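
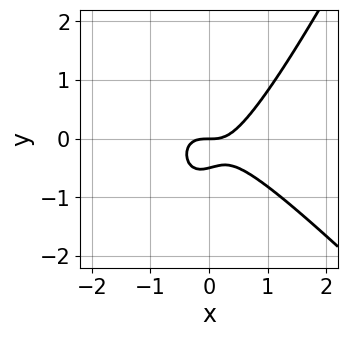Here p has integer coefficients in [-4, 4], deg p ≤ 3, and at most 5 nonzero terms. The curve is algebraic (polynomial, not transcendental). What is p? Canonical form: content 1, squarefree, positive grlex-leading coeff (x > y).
1. The degree is 3 — the shape is more complex than any degree-2 curve.
2. Checking where it meets the axes: one x-axis crossing is at x = 0; it crosses the y-axis at the gridline y = 0.
3. Fitting integer coefficients to these (and the overall shape) gives p.

2*x^3 + x^2*y - x*y^2 - 2*y^2 - y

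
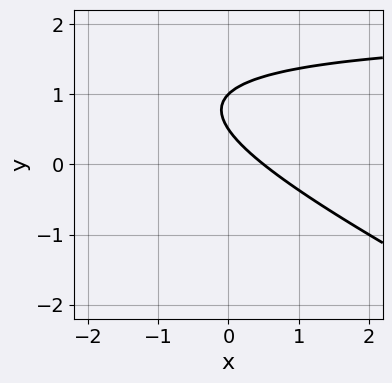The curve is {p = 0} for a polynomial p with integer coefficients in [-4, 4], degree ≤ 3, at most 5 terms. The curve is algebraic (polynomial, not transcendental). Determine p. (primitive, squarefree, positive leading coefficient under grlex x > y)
x*y + 2*y^2 - 2*x - 3*y + 1

The degree is 2 — no degree-1 curve has this shape.
From the visible intercepts: it crosses the y-axis at the gridline y = 1.
The integer polynomial consistent with all of this is the stated p.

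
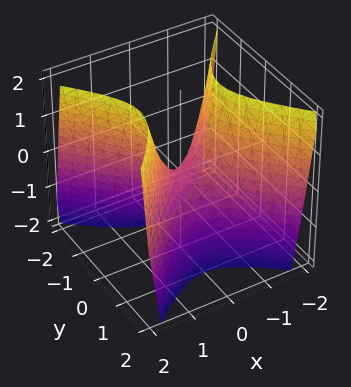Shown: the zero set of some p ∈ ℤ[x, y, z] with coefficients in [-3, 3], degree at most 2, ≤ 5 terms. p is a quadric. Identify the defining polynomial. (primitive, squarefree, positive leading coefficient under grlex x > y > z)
2*x^2 - 2*y^2 - z

First, degree: a saddle surface; a quadric, so deg p = 2.
Next, symmetries: mirror symmetry y ↦ −y ⇒ only even powers of y; it's symmetric under x → −x, forcing even powers of x.
Next, reading off the gridlines: one z-axis crossing is at z = 0; one y-axis crossing is at y = 0; one x-axis crossing is at x = 0.
Finally, solving for integer coefficients yields p as stated.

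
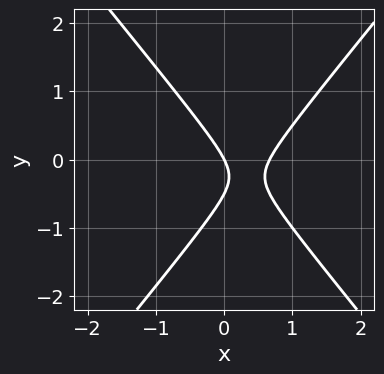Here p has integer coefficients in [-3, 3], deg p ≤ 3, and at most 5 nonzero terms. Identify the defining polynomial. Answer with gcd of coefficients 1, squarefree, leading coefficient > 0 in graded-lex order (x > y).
(a) The degree is 2 — a generic line meets the curve in up to 2 points.
(b) Observable constraints: one x-axis crossing is at x = 0; it crosses the y-axis at the gridline y = 0.
(c) Assembling these constraints gives the stated polynomial.

3*x^2 - 2*y^2 - 2*x - y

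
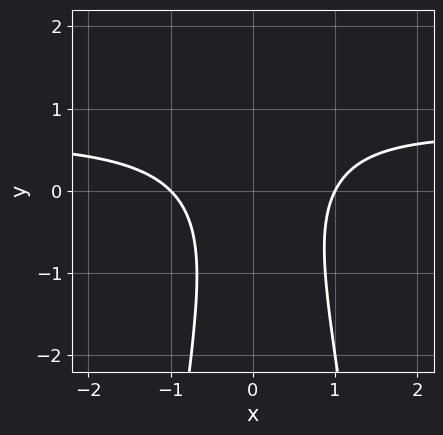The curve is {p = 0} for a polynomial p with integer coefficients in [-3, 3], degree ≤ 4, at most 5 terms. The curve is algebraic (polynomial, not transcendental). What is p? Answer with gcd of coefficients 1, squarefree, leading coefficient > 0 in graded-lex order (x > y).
deg p = 3.
Against the integer gridlines: it misses every integer gridline on the y-axis; the x-axis gridline crossings are at x ∈ {-1, 1}.
Solving for integer coefficients yields p as stated.

3*x^2*y - 2*x^2 - x*y + y^2 + 2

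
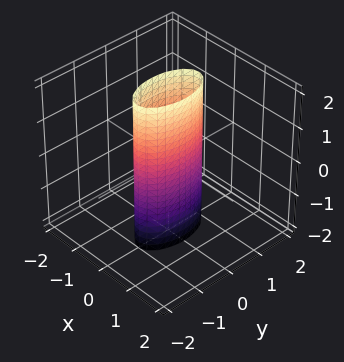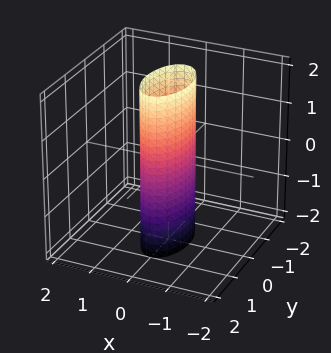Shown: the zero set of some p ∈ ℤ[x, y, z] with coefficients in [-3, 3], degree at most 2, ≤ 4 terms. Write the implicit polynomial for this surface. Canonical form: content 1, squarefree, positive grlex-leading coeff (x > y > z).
First, deg p = 2. A cylinder; a quadric.
Next, symmetries: it's symmetric under x → −x, forcing even powers of x; the z ↦ −z reflection is a symmetry, so z appears only in even powers; mirror symmetry y ↦ −y ⇒ only even powers of y.
Next, reading off the gridlines: no z-intercept at any integer in the box; among the integer gridlines, it crosses the y-axis at y ∈ {-1, 1}.
Finally, assembling these constraints gives the stated polynomial.

3*x^2 + y^2 - 1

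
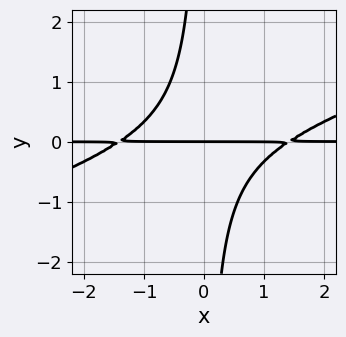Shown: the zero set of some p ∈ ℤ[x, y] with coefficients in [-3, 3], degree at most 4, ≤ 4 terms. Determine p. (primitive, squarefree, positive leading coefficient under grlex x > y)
First, the degree is 3 — the shape is more complex than any degree-2 curve.
Next, from the visible intercepts: it crosses the y-axis at the gridline y = 0; every point of the x-axis in the box is on the curve.
Finally, matching integer coefficients to the picture gives p.

x^2*y - 3*x*y^2 - 2*y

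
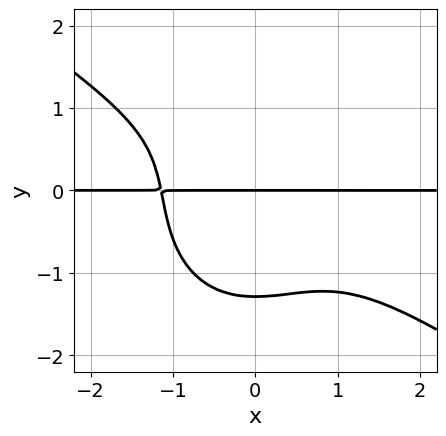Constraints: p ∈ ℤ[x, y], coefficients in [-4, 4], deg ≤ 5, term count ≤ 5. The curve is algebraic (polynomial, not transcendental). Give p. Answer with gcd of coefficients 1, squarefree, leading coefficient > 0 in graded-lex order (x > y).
2*x^3*y + 2*x^2*y^2 + 2*y^4 - y^2 + 3*y

(a) Degree: no degree-3 curve has this shape, so deg p = 4.
(b) Checking where it meets the axes: it crosses the y-axis at the gridline y = 0; every point of the x-axis in the box is on the curve.
(c) Putting this together gives p.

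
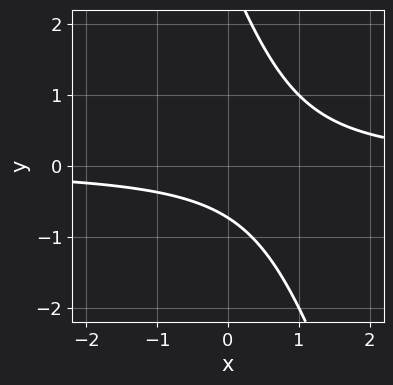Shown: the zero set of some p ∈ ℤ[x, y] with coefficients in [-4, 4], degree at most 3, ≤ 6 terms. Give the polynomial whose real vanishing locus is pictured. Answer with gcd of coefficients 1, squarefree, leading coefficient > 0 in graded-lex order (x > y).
3*x*y + y^2 - 2*y - 2

(a) The degree is 2 — the shape is more complex than any degree-1 curve.
(b) Against the integer gridlines: it misses every integer gridline on the x-axis.
(c) The integer polynomial consistent with all of this is the stated p.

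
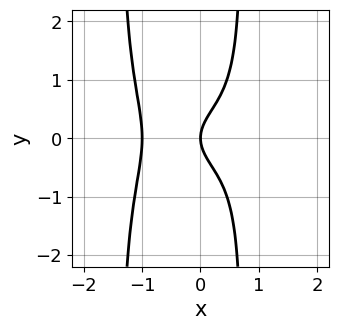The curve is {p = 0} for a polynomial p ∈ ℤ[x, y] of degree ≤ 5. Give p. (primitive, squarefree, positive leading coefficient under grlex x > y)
3*x^4 + 3*x^2*y^2 + 2*x*y^2 - 3*y^2 + 3*x

The degree is 4 — the shape is more complex than any degree-3 curve.
Symmetries: it's symmetric under y → −y, forcing even powers of y.
Against the integer gridlines: it crosses the y-axis at the gridline y = 0; the x-axis gridline crossings are at x ∈ {-1, 0}.
These observations pin down the coefficients.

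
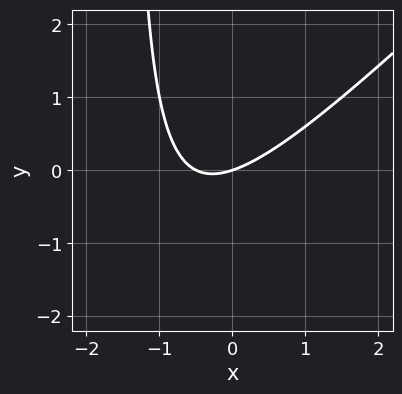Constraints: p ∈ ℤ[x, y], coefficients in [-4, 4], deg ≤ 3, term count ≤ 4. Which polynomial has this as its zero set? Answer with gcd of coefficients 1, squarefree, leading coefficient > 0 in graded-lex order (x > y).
2*x^2 - 2*x*y + x - 3*y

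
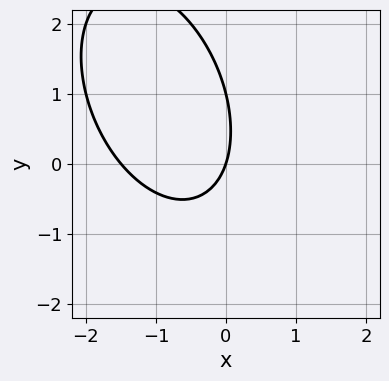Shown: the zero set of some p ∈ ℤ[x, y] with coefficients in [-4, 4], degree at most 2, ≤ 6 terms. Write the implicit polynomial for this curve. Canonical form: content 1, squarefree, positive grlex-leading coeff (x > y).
2*x^2 + x*y + y^2 + 3*x - y

1. deg p = 2. No degree-1 curve has this shape.
2. Reading off the gridlines: it meets the x-axis at x = 0 (among the integer gridlines); among the integer gridlines, it crosses the y-axis at y ∈ {0, 1}.
3. Assembling these constraints gives the stated polynomial.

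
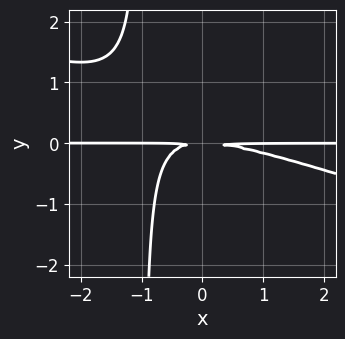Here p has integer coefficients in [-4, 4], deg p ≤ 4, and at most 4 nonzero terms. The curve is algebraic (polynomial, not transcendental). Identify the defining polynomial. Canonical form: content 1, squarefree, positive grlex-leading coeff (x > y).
x^2*y + 3*x*y^2 + 3*y^2

The degree is 3 — a generic line meets the curve in up to 3 points.
Checking where it meets the axes: the visible x-axis segment lies entirely on the curve.
Assembling these constraints gives the stated polynomial.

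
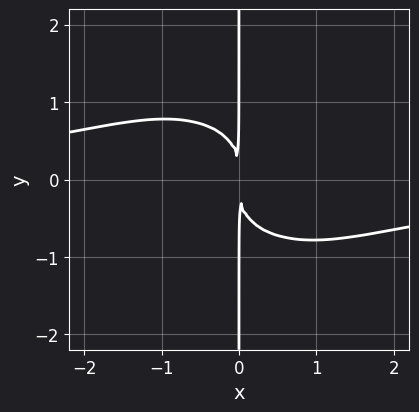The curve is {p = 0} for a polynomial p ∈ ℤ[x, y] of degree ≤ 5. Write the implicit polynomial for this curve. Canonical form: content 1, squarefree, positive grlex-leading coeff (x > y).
The degree is 4 — no degree-3 curve has this shape.
Against the integer gridlines: every point of the y-axis in the box is on the curve.
Fitting integer coefficients to these (and the overall shape) gives p.

2*x^3*y + 3*x*y^3 + 3*x^2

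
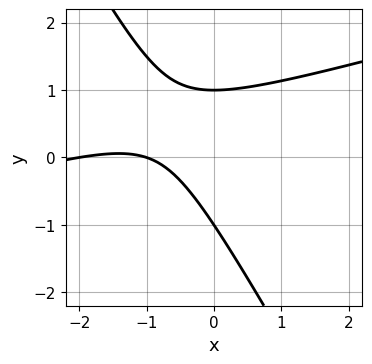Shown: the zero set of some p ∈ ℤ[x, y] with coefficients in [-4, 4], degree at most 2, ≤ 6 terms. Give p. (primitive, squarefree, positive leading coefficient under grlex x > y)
First, deg p = 2. A generic line meets the curve in up to 2 points.
Then, from the axis intercepts and sections: the x-axis gridline crossings are at x ∈ {-2, -1}; among the integer gridlines, it crosses the y-axis at y ∈ {-1, 1}.
Finally, together with the visible shape, these determine p as stated.

x^2 - 3*x*y - 2*y^2 + 3*x + 2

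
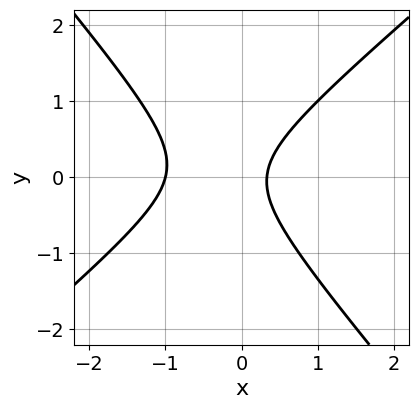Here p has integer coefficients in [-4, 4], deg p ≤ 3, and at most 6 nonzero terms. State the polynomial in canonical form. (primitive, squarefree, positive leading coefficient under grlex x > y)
(a) deg p = 2.
(b) Observable constraints: no y-intercept at any integer in the box; it crosses the x-axis at the gridline x = -1.
(c) Together with the visible shape, these determine p as stated.

3*x^2 - x*y - 3*y^2 + 2*x - 1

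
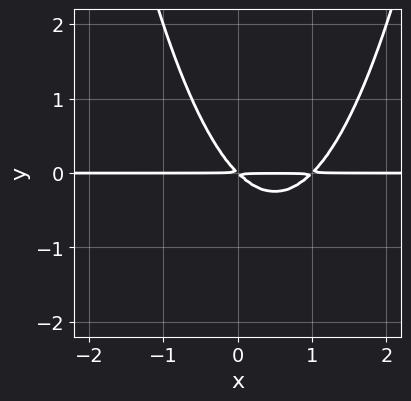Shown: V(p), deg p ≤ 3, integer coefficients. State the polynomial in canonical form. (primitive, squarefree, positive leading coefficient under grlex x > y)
x^2*y - x*y - y^2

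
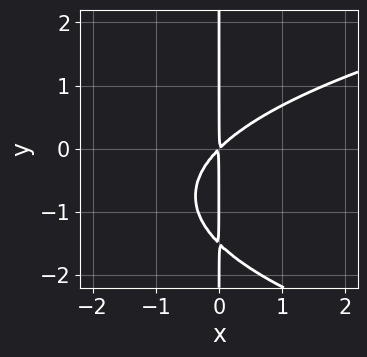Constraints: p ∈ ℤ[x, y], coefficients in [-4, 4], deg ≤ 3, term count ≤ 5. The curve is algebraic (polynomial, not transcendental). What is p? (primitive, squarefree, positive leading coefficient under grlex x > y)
First, degree: the shape is more complex than any degree-2 curve, so deg p = 3.
Then, against the integer gridlines: every point of the y-axis in the box is on the curve.
Finally, the integer polynomial consistent with all of this is the stated p.

2*x*y^2 - 3*x^2 + 3*x*y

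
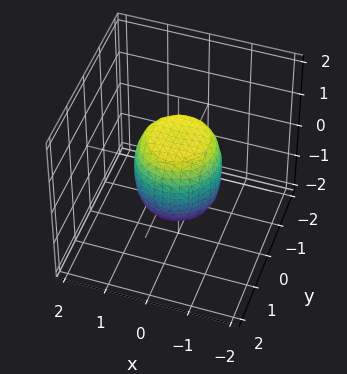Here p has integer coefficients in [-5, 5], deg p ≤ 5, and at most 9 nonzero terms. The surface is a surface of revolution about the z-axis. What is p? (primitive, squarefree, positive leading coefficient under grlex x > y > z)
2*x^4 + 4*x^2*y^2 + 2*y^4 - x^2 - y^2 + z^2 - 1

(a) Degree: the shape is more complex than any degree-3 surface, so deg p = 4.
(b) Symmetry: the surface is invariant under rotation about z: p = q(x² + y², z).
(c) Checking where it meets the axes: among the integer gridlines, it crosses the y-axis at y ∈ {-1, 1}; a circular section at z = -1 has radius between 0 and 1; the z-axis gridline crossings are at z ∈ {-1, 1}.
(d) Assembling these constraints gives the stated polynomial. Check: (-1, 0, 0) on the x-axis lies on the surface, and p(-1, 0, 0) = 0. ✓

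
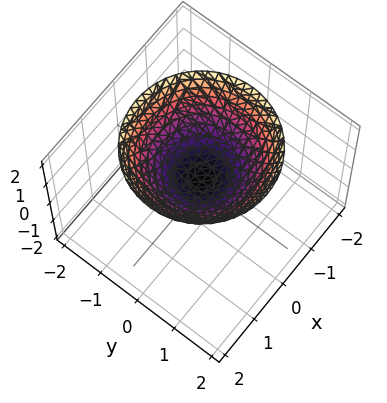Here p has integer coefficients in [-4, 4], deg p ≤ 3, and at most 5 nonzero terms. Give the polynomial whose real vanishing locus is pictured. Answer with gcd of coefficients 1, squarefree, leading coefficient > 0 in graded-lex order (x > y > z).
2*x^2 + 2*y^2 - 3*z + 1

(a) deg p = 2. The shape is more complex than any degree-1 surface.
(b) By symmetry, every cross-section ⟂ z is a circle, so x, y appear only via x² + y².
(c) Checking where it meets the axes: it misses every integer gridline on the x-axis; a circular section at z = 2 has radius between 1 and 2; no y-intercept at any integer in the box.
(d) The integer polynomial consistent with all of this is the stated p.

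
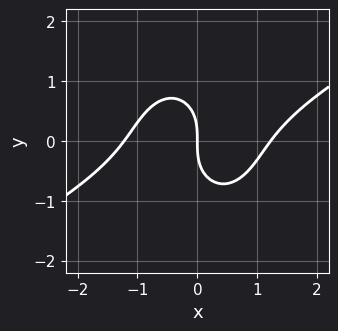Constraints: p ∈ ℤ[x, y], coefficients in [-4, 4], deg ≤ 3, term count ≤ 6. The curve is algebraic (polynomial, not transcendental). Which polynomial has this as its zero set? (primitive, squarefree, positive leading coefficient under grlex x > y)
2*x^3 - 3*x^2*y - 2*y^3 - 3*x

1. The degree is 3 — no degree-2 curve has this shape.
2. Checking where it meets the axes: it meets the y-axis at y = 0 (among the integer gridlines); it crosses the x-axis at the gridline x = 0.
3. Matching integer coefficients to the picture gives p.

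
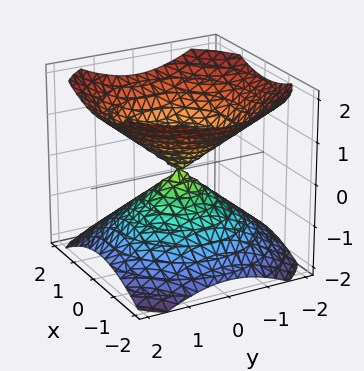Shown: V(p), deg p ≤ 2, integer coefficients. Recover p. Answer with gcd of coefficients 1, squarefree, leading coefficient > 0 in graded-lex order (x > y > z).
First, I count 2 distinct pieces.
Next, the degree is 2 — a double cone through the origin; a quadric.
Then, symmetries: every cross-section ⟂ z is a circle, so x, y appear only via x² + y²; the z ↦ −z reflection is a symmetry, so z appears only in even powers.
Next, from the visible intercepts: it crosses the y-axis at the gridline y = 0; it crosses the x-axis at the gridline x = 0; one z-axis crossing is at z = 0; a circular section at z = -1 has radius between 1 and 2.
Finally, matching integer coefficients to the picture gives p.

2*x^2 + 2*y^2 - 3*z^2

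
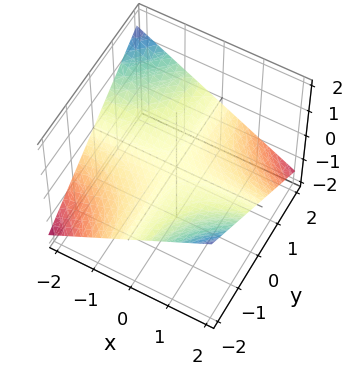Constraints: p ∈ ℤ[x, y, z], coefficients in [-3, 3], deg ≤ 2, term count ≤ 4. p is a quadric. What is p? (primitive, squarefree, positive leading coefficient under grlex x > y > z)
x*y + 3*z

1. Degree: a saddle surface; a quadric, so deg p = 2.
2. Reading off the gridlines: every point of the x-axis in the box is on the surface; it crosses the z-axis at the gridline z = 0; every point of the y-axis in the box is on the surface.
3. These observations pin down the coefficients.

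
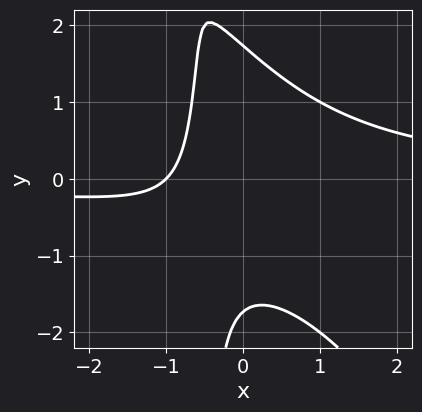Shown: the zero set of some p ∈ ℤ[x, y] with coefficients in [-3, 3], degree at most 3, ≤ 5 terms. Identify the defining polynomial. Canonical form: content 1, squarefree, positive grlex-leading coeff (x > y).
3*x^2*y + 2*x*y^2 + y^2 - 3*x - 3

1. The degree is 3 — no degree-2 curve has this shape.
2. Reading off the gridlines: it crosses the x-axis at the gridline x = -1.
3. These observations pin down the coefficients.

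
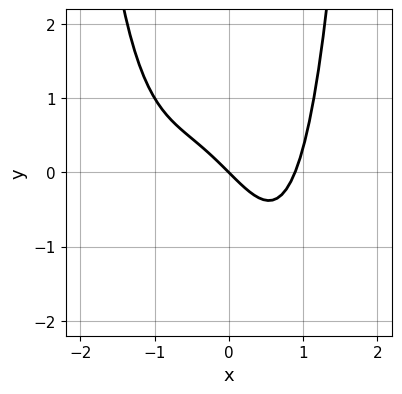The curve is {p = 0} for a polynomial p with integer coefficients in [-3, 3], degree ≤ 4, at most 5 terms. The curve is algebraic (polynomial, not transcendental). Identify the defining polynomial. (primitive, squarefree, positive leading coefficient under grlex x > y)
(a) The degree is 4 — the shape is more complex than any degree-3 curve.
(b) Checking where it meets the axes: it meets the x-axis at x = 0 (among the integer gridlines); it meets the y-axis at y = 0 (among the integer gridlines).
(c) Matching integer coefficients to the picture gives p.

2*x^4 + 2*x^3 - 3*x - 3*y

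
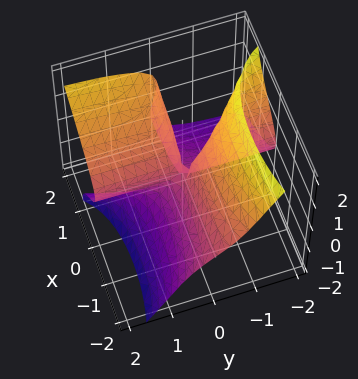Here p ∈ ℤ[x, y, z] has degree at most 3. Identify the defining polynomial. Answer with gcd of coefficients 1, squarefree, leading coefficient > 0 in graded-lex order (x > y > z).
x^2*y - 3*y*z^2 - 2*z^3 + 3*x*y + x*z

(a) The degree is 3 — no degree-2 surface has this shape.
(b) Checking where it meets the axes: the visible y-axis segment lies entirely on the surface; the visible x-axis segment lies entirely on the surface; it meets the z-axis at z = 0 (among the integer gridlines).
(c) Putting this together gives p.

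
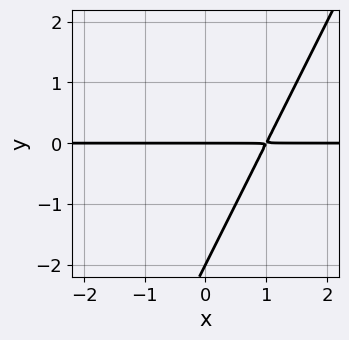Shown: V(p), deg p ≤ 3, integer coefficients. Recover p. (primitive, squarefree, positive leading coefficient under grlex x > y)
2*x*y - y^2 - 2*y

First, deg p = 2. A generic line meets the curve in up to 2 points.
Then, against the integer gridlines: every point of the x-axis in the box is on the curve; among the integer gridlines, it crosses the y-axis at y ∈ {-2, 0}.
Finally, matching integer coefficients to the picture gives p.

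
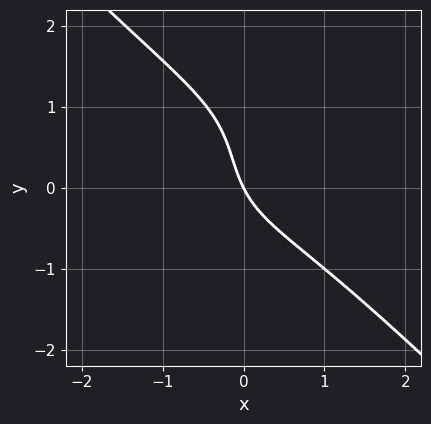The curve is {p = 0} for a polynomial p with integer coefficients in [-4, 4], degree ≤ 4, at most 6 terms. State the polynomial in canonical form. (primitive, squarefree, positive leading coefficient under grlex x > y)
x^3 + y^3 - y^2 + 2*x + y

Degree: no degree-2 curve has this shape, so deg p = 3.
From the visible intercepts: it meets the y-axis at y = 0 (among the integer gridlines); it crosses the x-axis at the gridline x = 0.
Solving for integer coefficients yields p as stated.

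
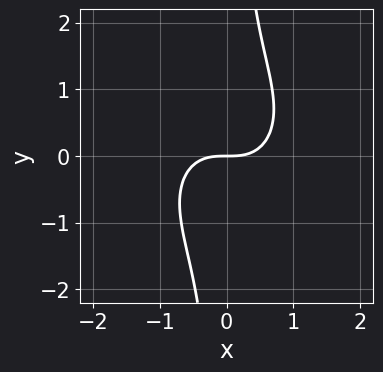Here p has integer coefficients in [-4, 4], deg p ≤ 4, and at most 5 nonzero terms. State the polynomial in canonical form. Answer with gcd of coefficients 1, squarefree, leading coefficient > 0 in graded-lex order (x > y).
(a) The degree is 3 — a generic line meets the curve in up to 3 points.
(b) Against the integer gridlines: it crosses the x-axis at the gridline x = 0; it meets the y-axis at y = 0 (among the integer gridlines).
(c) Fitting integer coefficients to these (and the overall shape) gives p.

x^3 + x*y^2 - y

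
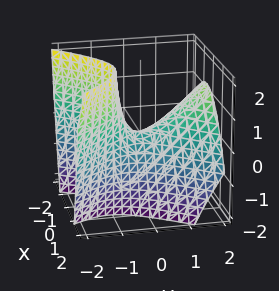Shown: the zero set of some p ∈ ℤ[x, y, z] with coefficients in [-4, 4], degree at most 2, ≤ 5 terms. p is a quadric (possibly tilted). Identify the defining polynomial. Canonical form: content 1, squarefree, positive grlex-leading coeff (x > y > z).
The degree is 2 — no degree-1 surface has this shape.
Against the integer gridlines: it crosses the z-axis at the gridline z = 0; one y-axis crossing is at y = 0.
Solving for integer coefficients yields p as stated.

3*x^2 - 2*y^2 + 2*y*z + 2*z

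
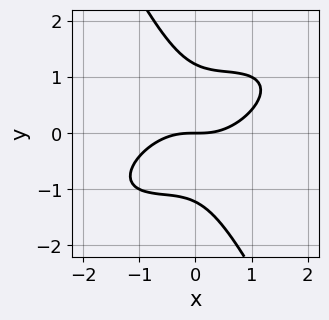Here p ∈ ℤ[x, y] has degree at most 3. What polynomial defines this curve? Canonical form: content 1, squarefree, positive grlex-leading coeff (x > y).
First, degree: no degree-2 curve has this shape, so deg p = 3.
Next, checking where it meets the axes: it meets the x-axis at x = 0 (among the integer gridlines); it crosses the y-axis at the gridline y = 0.
Finally, putting this together gives p.

2*x^3 - 3*x^2*y + 2*x*y^2 + 2*y^3 - 3*y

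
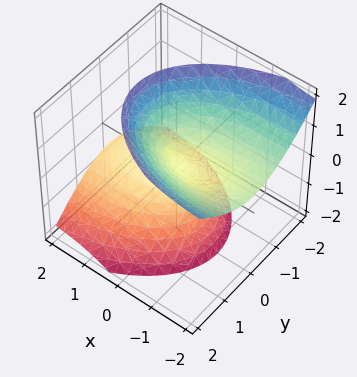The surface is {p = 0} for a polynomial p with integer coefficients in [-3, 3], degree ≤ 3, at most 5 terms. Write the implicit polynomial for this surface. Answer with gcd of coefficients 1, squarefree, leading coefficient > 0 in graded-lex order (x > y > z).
x^2 + 3*x*z + 3*y^2 - 2*z^2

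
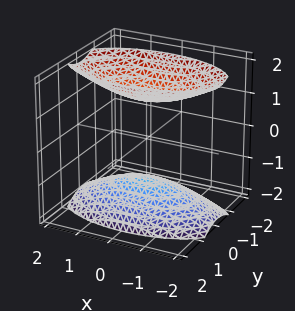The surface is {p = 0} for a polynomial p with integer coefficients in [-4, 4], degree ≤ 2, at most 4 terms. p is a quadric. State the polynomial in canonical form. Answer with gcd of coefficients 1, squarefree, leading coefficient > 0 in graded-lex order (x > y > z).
First, I count 2 distinct pieces. Treating them together as one polynomial.
Then, the degree is 2 — two separate bowl-shaped sheets opening away from each other; a quadric.
Next, symmetries: mirror symmetry y ↦ −y ⇒ only even powers of y; the x ↦ −x reflection is a symmetry, so x appears only in even powers; mirror symmetry z ↦ −z ⇒ only even powers of z.
Next, from the axis intercepts and sections: no y-intercept at any integer in the box; the surface avoids every integer x-axis point in the box.
Finally, the integer polynomial consistent with all of this is the stated p.

x^2 + 3*y^2 - 2*z^2 + 3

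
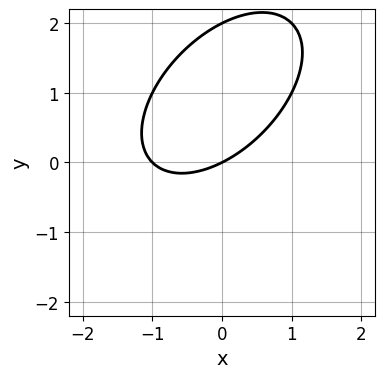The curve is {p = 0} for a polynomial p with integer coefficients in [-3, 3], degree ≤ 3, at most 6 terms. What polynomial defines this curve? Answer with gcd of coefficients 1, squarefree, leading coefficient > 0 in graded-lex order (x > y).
x^2 - x*y + y^2 + x - 2*y

(a) Degree: a generic line meets the curve in up to 2 points, so deg p = 2.
(b) Reading off the gridlines: the x-axis gridline crossings are at x ∈ {-1, 0}; the y-axis gridline crossings are at y ∈ {0, 2}.
(c) Putting this together gives p.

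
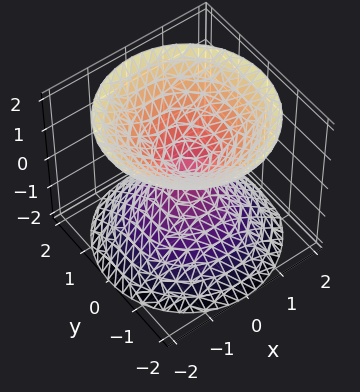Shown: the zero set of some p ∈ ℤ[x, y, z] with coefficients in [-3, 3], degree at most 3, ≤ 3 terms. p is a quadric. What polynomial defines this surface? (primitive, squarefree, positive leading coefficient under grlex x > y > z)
x^2 + y^2 - z^2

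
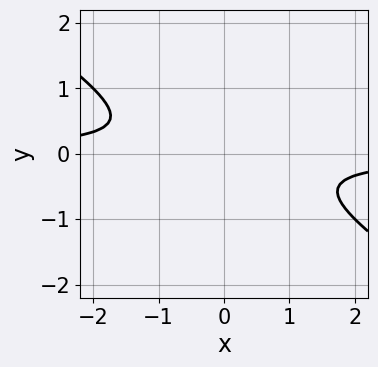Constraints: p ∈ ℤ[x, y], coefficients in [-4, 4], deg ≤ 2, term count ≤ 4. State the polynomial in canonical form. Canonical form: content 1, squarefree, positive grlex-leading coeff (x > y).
2*x*y + 3*y^2 + 1

1. deg p = 2. A generic line meets the curve in up to 2 points.
2. From the visible intercepts: no x-intercept at any integer in the box; it misses every integer gridline on the y-axis.
3. Assembling these constraints gives the stated polynomial.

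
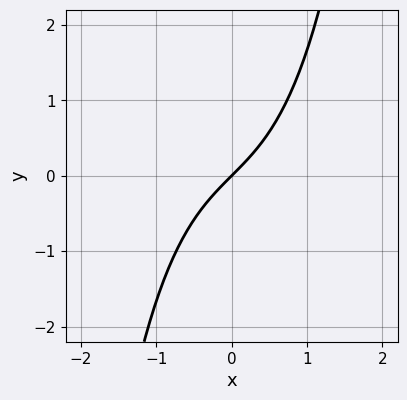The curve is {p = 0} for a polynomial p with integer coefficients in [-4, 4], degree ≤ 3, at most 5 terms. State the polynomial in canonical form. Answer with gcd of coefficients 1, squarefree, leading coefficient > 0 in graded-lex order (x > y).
2*x^3 + 3*x - 3*y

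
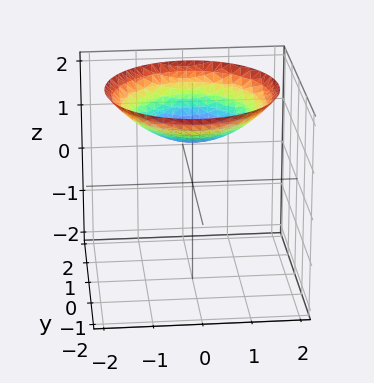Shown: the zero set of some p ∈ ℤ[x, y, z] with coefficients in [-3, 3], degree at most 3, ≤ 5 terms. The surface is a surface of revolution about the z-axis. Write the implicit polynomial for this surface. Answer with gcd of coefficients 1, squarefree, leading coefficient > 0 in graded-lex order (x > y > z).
The degree is 2 — a generic line meets the surface in up to 2 points.
Symmetries: the z-axis is an axis of rotation, so x and y enter only as x² + y².
Reading off the gridlines: no y-intercept at any integer in the box; one z-axis crossing is at z = 1; no x-intercept at any integer in the box; a circular section at z = 2 has radius between 1 and 2.
These observations pin down the coefficients.

x^2 + y^2 - 3*z + 3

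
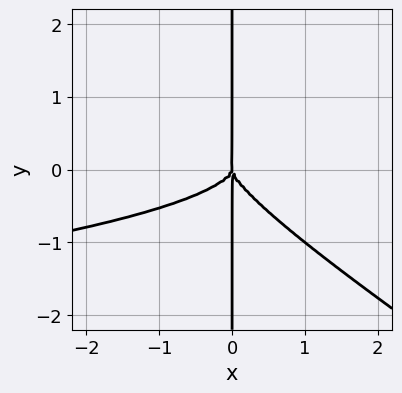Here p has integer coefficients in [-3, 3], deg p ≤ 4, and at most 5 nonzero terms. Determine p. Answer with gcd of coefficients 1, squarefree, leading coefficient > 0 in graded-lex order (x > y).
2*x^2*y^2 + 3*x*y^3 + x^3

The degree is 4 — the shape is more complex than any degree-3 curve.
Against the integer gridlines: the visible y-axis segment lies entirely on the curve; it crosses the x-axis at the gridline x = 0.
Solving for integer coefficients yields p as stated.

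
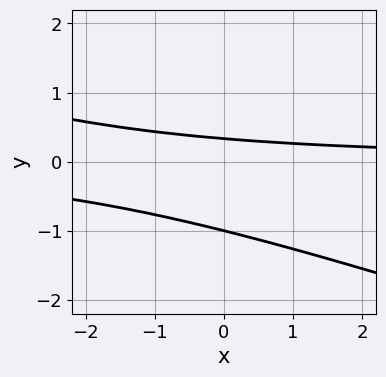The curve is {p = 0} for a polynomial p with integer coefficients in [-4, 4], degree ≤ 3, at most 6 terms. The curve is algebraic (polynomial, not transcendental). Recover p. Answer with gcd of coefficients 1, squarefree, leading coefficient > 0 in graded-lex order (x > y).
x*y + 3*y^2 + 2*y - 1

deg p = 2. A generic line meets the curve in up to 2 points.
From the visible intercepts: the curve avoids every integer x-axis point in the box; it meets the y-axis at y = -1 (among the integer gridlines).
Assembling these constraints gives the stated polynomial.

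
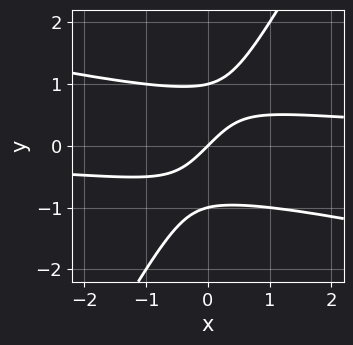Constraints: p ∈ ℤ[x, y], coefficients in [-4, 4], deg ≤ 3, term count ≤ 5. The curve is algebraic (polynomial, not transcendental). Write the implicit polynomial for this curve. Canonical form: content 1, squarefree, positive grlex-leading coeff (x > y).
First, the degree is 3 — the shape is more complex than any degree-2 curve.
Then, reading off the gridlines: it meets the x-axis at x = 0 (among the integer gridlines); among the integer gridlines, it crosses the y-axis at y ∈ {-1, 0, 1}.
Finally, these observations pin down the coefficients.

x^2*y + 3*x*y^2 - 2*y^3 - 2*x + 2*y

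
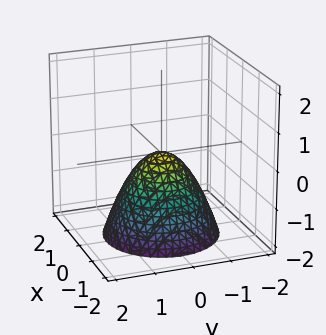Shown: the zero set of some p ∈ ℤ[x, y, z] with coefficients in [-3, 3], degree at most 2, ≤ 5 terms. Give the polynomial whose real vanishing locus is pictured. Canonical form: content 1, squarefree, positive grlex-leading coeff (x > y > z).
1. deg p = 2. A paraboloid; a quadric.
2. Symmetries: every cross-section ⟂ z is a circle, so x, y appear only via x² + y².
3. From the axis intercepts and sections: one z-axis crossing is at z = 0; it crosses the x-axis at the gridline x = 0.
4. Together with the visible shape, these determine p as stated.

x^2 + y^2 + z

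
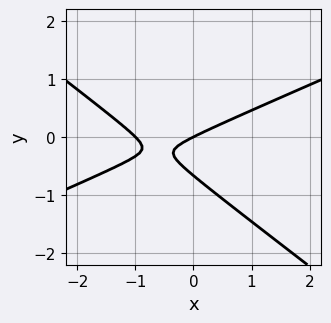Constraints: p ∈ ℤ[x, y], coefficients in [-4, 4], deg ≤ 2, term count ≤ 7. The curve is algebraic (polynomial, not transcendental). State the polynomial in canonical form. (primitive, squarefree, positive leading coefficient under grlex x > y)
x^2 - x*y - 3*y^2 + x - 2*y

1. deg p = 2. A generic line meets the curve in up to 2 points.
2. From the axis intercepts and sections: the x-axis gridline crossings are at x ∈ {-1, 0}; one y-axis crossing is at y = 0.
3. Solving for integer coefficients yields p as stated.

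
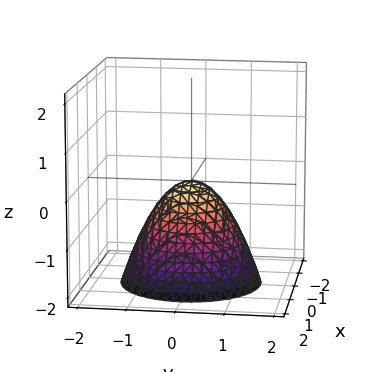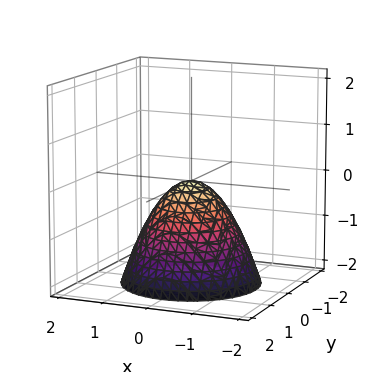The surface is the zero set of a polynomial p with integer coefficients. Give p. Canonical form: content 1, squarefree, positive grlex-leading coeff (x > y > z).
x^2 + y^2 + z

1. The degree is 2 — a single bowl opening along one axis; a quadric.
2. Symmetry: the surface is invariant under rotation about z: p = q(x² + y², z).
3. Observable constraints: one z-axis crossing is at z = 0; it crosses the x-axis at the gridline x = 0; it meets the y-axis at y = 0 (among the integer gridlines).
4. Solving for integer coefficients yields p as stated.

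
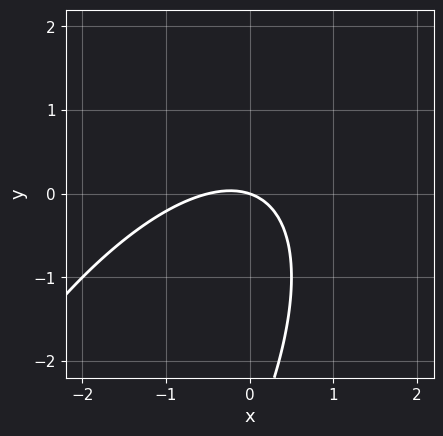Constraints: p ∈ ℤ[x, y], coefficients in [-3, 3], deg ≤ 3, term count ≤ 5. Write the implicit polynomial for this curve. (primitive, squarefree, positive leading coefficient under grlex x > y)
1. deg p = 2. The shape is more complex than any degree-1 curve.
2. Reading off the gridlines: it meets the x-axis at x = 0 (among the integer gridlines); one y-axis crossing is at y = 0.
3. Matching integer coefficients to the picture gives p.

2*x^2 - 2*x*y + y^2 + x + 3*y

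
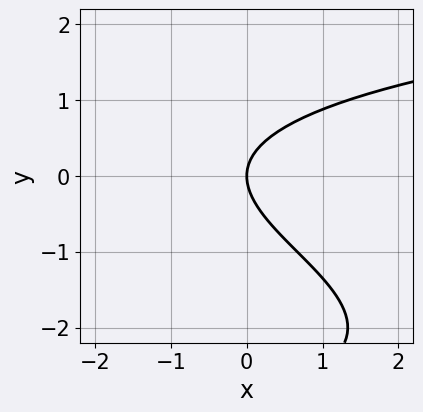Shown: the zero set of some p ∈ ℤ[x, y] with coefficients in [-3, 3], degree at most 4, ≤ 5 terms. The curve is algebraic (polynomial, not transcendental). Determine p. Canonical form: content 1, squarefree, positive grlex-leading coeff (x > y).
(a) Degree: no degree-2 curve has this shape, so deg p = 3.
(b) Reading off the gridlines: it meets the x-axis at x = 0 (among the integer gridlines); it meets the y-axis at y = 0 (among the integer gridlines).
(c) Matching integer coefficients to the picture gives p.

y^3 + 3*y^2 - 3*x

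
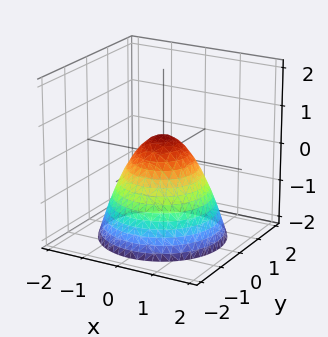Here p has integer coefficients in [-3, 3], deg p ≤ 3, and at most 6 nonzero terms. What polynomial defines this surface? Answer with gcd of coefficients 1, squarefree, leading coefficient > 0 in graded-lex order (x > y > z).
First, deg p = 2. No degree-1 surface has this shape.
Next, symmetry: the surface is invariant under rotation about z: p = q(x² + y², z).
Then, from the visible intercepts: a circular section at z = -2 has radius between 1 and 2.
Finally, fitting integer coefficients to these (and the overall shape) gives p.

2*x^2 + 2*y^2 + 2*z - 1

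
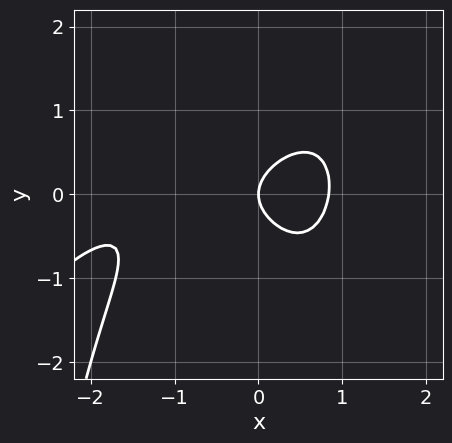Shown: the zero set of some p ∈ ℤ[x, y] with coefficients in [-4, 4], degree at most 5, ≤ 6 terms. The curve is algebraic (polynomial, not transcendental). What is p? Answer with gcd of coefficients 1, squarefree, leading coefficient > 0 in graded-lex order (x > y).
1. deg p = 4. A generic line meets the curve in up to 4 points.
2. From the visible intercepts: one y-axis crossing is at y = 0; one x-axis crossing is at x = 0.
3. Assembling these constraints gives the stated polynomial.

x^4 - x^3*y + 2*x^3 + 3*y^2 - 2*x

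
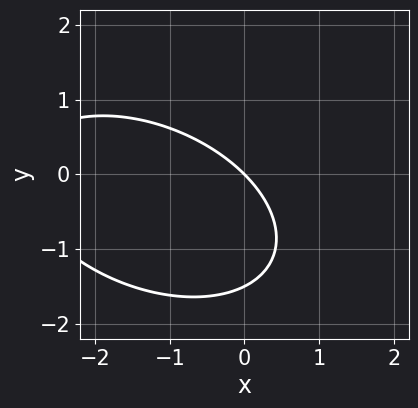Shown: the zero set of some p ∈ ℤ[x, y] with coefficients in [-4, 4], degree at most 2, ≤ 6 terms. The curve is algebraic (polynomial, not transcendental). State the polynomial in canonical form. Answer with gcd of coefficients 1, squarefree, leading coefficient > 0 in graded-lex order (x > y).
x^2 + x*y + 2*y^2 + 3*x + 3*y

First, deg p = 2.
Then, observable constraints: one x-axis crossing is at x = 0; one y-axis crossing is at y = 0.
Finally, fitting integer coefficients to these (and the overall shape) gives p.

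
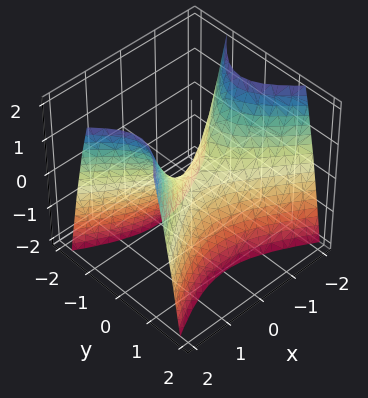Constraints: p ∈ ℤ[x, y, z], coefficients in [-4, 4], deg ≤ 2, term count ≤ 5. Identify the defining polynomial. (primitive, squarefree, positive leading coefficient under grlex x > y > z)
x^2 - 2*y^2 - z

Degree: a saddle surface; a quadric, so deg p = 2.
Symmetries: mirror symmetry y ↦ −y ⇒ only even powers of y; mirror symmetry x ↦ −x ⇒ only even powers of x.
Observable constraints: it crosses the y-axis at the gridline y = 0; one z-axis crossing is at z = 0.
Matching integer coefficients to the picture gives p.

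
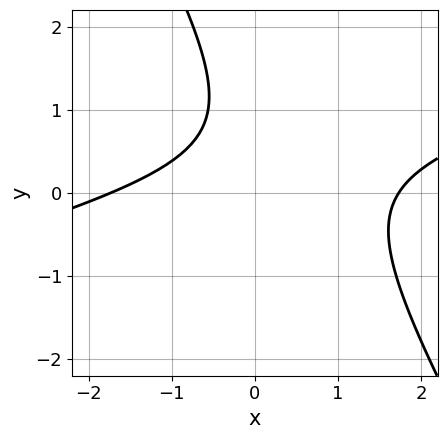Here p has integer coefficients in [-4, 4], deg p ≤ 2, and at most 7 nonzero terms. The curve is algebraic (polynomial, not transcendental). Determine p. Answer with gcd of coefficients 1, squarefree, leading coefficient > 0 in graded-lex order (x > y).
The degree is 2 — no degree-1 curve has this shape.
From the visible intercepts: the curve avoids every integer y-axis point in the box.
Together with the visible shape, these determine p as stated.

x^2 - 3*x*y - 2*y^2 + 3*y - 3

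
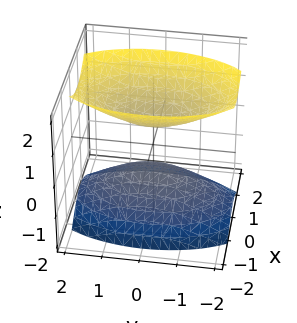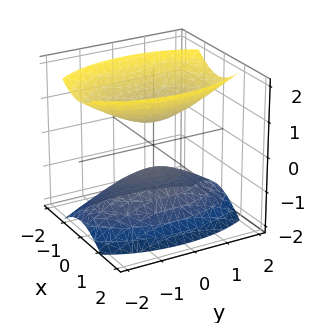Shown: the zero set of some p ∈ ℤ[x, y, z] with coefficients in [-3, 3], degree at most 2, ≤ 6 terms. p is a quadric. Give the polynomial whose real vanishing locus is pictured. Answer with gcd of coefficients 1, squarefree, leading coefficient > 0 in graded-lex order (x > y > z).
First, I count 2 distinct pieces. Treating them together as one polynomial.
Next, degree: two separate bowl-shaped sheets opening away from each other; a quadric, so deg p = 2.
Then, symmetries: the z ↦ −z reflection is a symmetry, so z appears only in even powers; it's symmetric under y → −y, forcing even powers of y; mirror symmetry x ↦ −x ⇒ only even powers of x.
Then, from the visible intercepts: the surface avoids every integer y-axis point in the box; the surface avoids every integer x-axis point in the box.
Finally, solving for integer coefficients yields p as stated.

3*x^2 + y^2 - 2*z^2 + 1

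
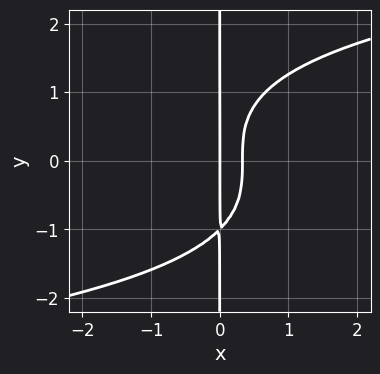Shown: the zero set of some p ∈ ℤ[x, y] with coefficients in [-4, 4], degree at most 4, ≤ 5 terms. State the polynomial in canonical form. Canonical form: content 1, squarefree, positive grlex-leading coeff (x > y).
deg p = 4.
Against the integer gridlines: it crosses the x-axis at the gridline x = 0; the visible y-axis segment lies entirely on the curve.
These observations pin down the coefficients.

x*y^3 - 3*x^2 + x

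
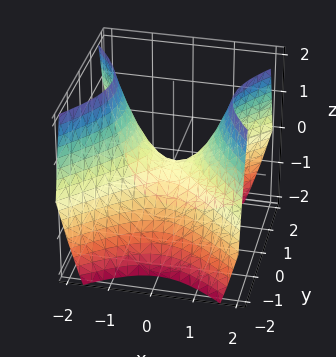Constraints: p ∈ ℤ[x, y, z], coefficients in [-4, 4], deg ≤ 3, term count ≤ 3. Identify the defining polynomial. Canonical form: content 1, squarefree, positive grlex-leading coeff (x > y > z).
First, degree: a saddle surface; a quadric, so deg p = 2.
Then, symmetries: it's symmetric under x → −x, forcing even powers of x; mirror symmetry y ↦ −y ⇒ only even powers of y.
Next, from the axis intercepts and sections: one y-axis crossing is at y = 0; one z-axis crossing is at z = 0.
Finally, together with the visible shape, these determine p as stated.

x^2 - y^2 - z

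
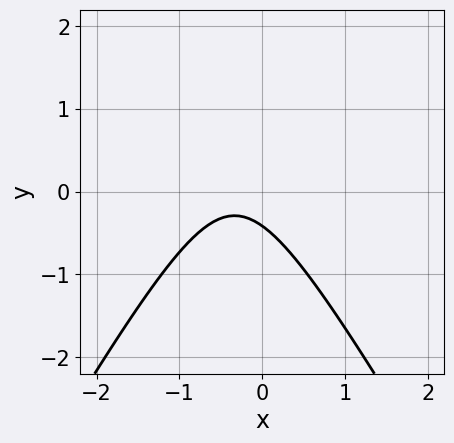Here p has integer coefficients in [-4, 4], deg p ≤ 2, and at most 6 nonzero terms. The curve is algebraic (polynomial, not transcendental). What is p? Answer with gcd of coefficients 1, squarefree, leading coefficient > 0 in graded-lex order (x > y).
3*x^2 - y^2 + 2*x + 2*y + 1

First, deg p = 2. No degree-1 curve has this shape.
Then, observable constraints: the curve avoids every integer x-axis point in the box.
Finally, fitting integer coefficients to these (and the overall shape) gives p.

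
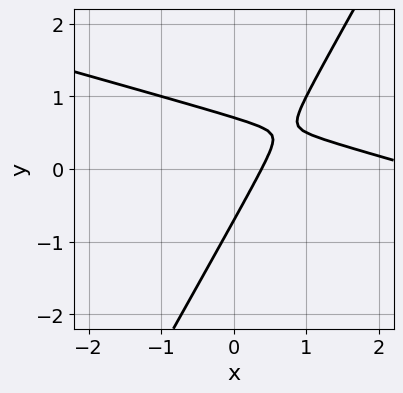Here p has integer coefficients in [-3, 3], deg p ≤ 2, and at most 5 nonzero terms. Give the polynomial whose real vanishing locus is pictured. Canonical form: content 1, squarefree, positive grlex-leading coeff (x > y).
x^2 + 3*x*y - 2*y^2 - 3*x + 1

deg p = 2. A generic line meets the curve in up to 2 points.
The integer polynomial consistent with all of this is the stated p.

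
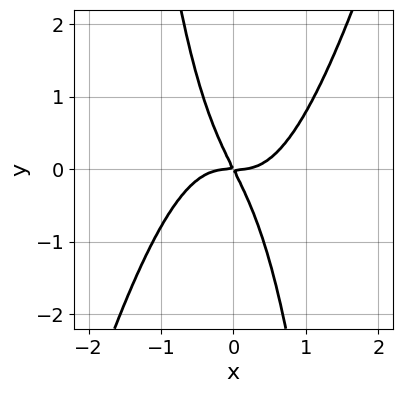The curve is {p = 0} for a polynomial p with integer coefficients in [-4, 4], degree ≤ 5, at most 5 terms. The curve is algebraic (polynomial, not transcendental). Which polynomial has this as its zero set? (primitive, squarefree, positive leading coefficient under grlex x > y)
3*x^4 - x^3*y - 2*x*y - y^2

1. deg p = 4. The shape is more complex than any degree-3 curve.
2. Against the integer gridlines: it meets the x-axis at x = 0 (among the integer gridlines); it crosses the y-axis at the gridline y = 0.
3. These observations pin down the coefficients.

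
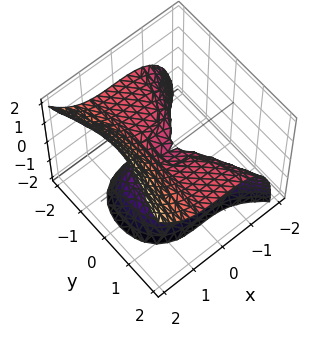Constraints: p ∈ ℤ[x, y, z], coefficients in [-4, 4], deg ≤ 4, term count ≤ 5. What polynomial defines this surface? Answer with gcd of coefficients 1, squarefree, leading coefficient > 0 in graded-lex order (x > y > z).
Degree: the shape is more complex than any degree-2 surface, so deg p = 3.
Checking where it meets the axes: it meets the x-axis at x = 0 (among the integer gridlines); it crosses the z-axis at the gridline z = 0.
These observations pin down the coefficients.

2*x^3 - 2*y^2*z + y^2 - 2*z^2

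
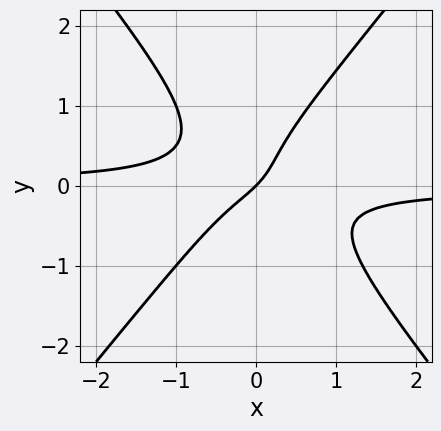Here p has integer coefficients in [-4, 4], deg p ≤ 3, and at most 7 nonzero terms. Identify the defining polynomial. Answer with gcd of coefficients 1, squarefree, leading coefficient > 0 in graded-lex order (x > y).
(a) The degree is 3 — the shape is more complex than any degree-2 curve.
(b) Observable constraints: one x-axis crossing is at x = 0; it meets the y-axis at y = 0 (among the integer gridlines).
(c) Together with the visible shape, these determine p as stated.

3*x^2*y - 2*y^3 + y^2 + x - y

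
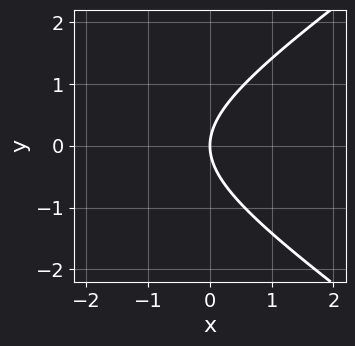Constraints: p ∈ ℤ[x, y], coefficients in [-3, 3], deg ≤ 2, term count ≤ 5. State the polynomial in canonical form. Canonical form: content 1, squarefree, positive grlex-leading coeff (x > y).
First, deg p = 2. The shape is more complex than any degree-1 curve.
Next, symmetries: the y ↦ −y reflection is a symmetry, so y appears only in even powers.
Next, observable constraints: one x-axis crossing is at x = 0; it meets the y-axis at y = 0 (among the integer gridlines).
Finally, matching integer coefficients to the picture gives p.

x^2 - 2*y^2 + 3*x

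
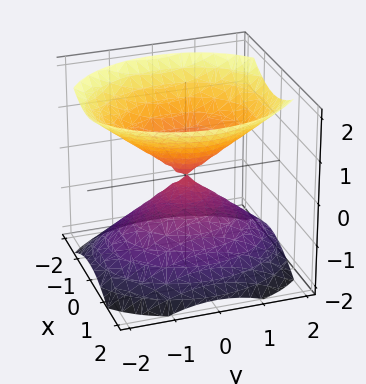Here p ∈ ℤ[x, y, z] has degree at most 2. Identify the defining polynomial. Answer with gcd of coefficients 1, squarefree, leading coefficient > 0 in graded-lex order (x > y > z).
(a) The picture has 2 separate pieces. They look like related sheets of one shape, so recover p as a whole.
(b) The degree is 2 — a double cone through the origin; a quadric.
(c) Symmetries: the z ↦ −z reflection is a symmetry, so z appears only in even powers; it's symmetric under x → −x, forcing even powers of x; mirror symmetry y ↦ −y ⇒ only even powers of y.
(d) From the visible intercepts: one y-axis crossing is at y = 0; it meets the x-axis at x = 0 (among the integer gridlines).
(e) Matching integer coefficients to the picture gives p.

3*x^2 + 2*y^2 - 3*z^2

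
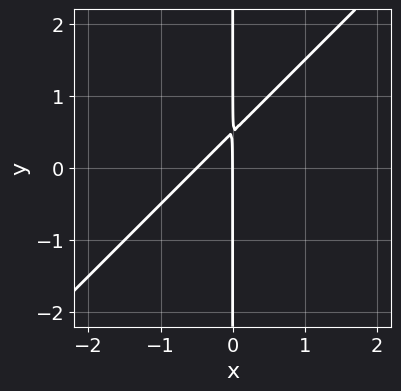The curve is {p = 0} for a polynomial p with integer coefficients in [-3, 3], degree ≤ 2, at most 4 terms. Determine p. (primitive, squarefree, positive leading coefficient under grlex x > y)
First, deg p = 2. A generic line meets the curve in up to 2 points.
Then, observable constraints: one x-axis crossing is at x = 0; the visible y-axis segment lies entirely on the curve.
Finally, assembling these constraints gives the stated polynomial.

2*x^2 - 2*x*y + x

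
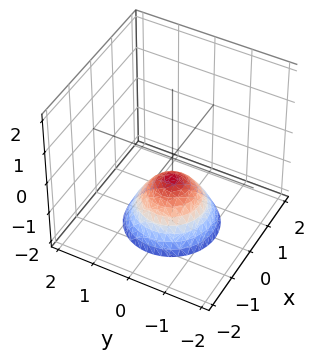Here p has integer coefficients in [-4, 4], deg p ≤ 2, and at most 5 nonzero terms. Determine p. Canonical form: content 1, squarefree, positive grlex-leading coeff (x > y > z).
deg p = 2. No degree-1 surface has this shape.
Symmetries: every cross-section ⟂ z is a circle, so x, y appear only via x² + y².
From the axis intercepts and sections: no x-intercept at any integer in the box; a circular section at z = -2 has radius between 1 and 2; it misses every integer gridline on the y-axis.
Fitting integer coefficients to these (and the overall shape) gives p.

3*x^2 + 3*y^2 + 3*z + 2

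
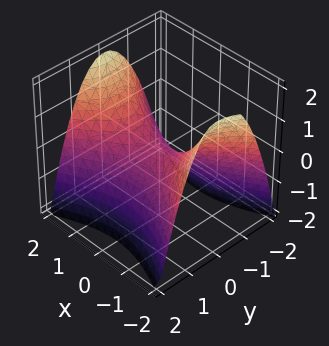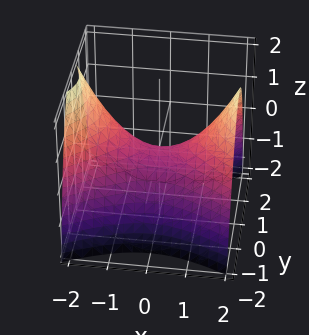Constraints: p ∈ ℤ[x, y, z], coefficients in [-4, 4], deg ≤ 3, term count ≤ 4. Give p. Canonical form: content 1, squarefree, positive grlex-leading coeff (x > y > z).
x^2 - 2*y^2 - 2*z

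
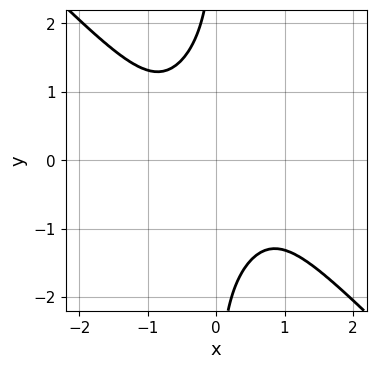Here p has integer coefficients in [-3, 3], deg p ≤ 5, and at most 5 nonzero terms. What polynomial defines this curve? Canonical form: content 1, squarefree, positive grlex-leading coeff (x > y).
The degree is 4 — the shape is more complex than any degree-3 curve.
Reading off the gridlines: no x-intercept at any integer in the box; it misses every integer gridline on the y-axis.
Assembling these constraints gives the stated polynomial.

2*x^4 - x^2*y^2 + x*y^3 + 2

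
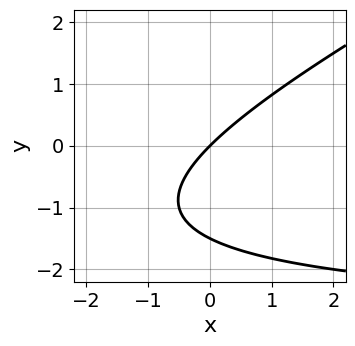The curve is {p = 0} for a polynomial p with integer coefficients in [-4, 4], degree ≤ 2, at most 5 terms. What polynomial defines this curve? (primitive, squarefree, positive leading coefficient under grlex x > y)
1. deg p = 2. A generic line meets the curve in up to 2 points.
2. Checking where it meets the axes: one x-axis crossing is at x = 0; it crosses the y-axis at the gridline y = 0.
3. Assembling these constraints gives the stated polynomial.

x*y - 2*y^2 + 3*x - 3*y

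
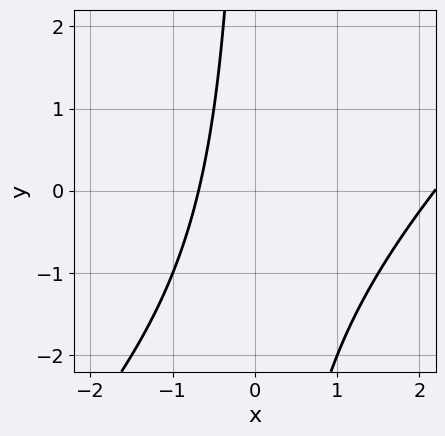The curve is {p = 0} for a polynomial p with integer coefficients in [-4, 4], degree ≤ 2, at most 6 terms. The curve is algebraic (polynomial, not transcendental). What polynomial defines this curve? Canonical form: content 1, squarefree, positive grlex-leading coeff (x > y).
2*x^2 - 2*x*y - 3*x - 3

deg p = 2. The shape is more complex than any degree-1 curve.
Reading off the gridlines: no y-intercept at any integer in the box.
These observations pin down the coefficients.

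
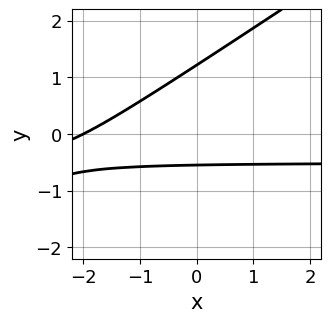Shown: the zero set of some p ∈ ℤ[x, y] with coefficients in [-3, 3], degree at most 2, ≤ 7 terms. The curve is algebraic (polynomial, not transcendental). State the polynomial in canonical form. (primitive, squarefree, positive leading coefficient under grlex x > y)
The degree is 2 — a generic line meets the curve in up to 2 points.
Observable constraints: one x-axis crossing is at x = -2.
Fitting integer coefficients to these (and the overall shape) gives p.

2*x*y - 3*y^2 + x + 2*y + 2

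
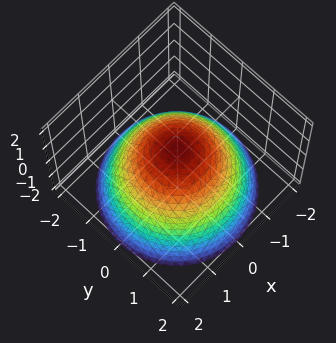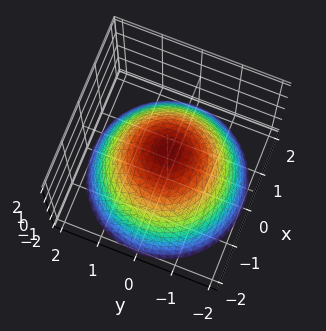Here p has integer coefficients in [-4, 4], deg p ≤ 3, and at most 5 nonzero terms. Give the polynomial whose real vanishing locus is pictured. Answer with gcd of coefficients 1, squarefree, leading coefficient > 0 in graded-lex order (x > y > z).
2*x^2 + 2*y^2 + 3*z - 2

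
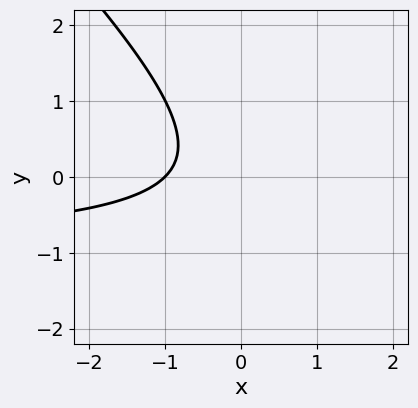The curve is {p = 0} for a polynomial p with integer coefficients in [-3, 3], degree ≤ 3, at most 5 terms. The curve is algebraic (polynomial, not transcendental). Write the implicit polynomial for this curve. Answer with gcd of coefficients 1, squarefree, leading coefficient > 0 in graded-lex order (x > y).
First, degree: the shape is more complex than any degree-1 curve, so deg p = 2.
Next, checking where it meets the axes: it misses every integer gridline on the y-axis; it meets the x-axis at x = -1 (among the integer gridlines).
Finally, these observations pin down the coefficients.

x*y + y^2 + x + 1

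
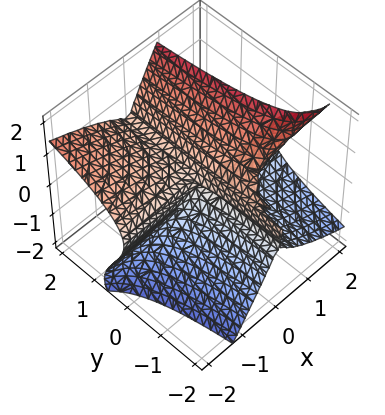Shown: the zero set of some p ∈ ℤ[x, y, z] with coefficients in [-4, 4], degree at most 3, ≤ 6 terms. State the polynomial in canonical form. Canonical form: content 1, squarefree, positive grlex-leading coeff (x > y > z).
2*x^2*y + 3*x*z^2 - 2*z^3 + z^2

First, the degree is 3 — a generic line meets the surface in up to 3 points.
Then, from the visible intercepts: every point of the x-axis in the box is on the surface; the visible y-axis segment lies entirely on the surface.
Finally, putting this together gives p.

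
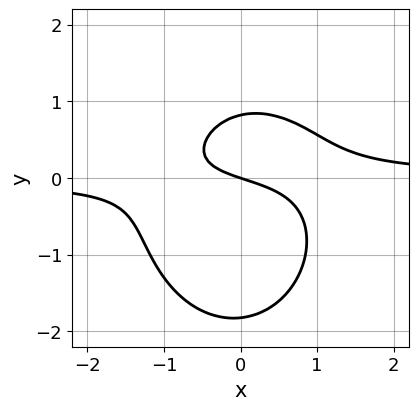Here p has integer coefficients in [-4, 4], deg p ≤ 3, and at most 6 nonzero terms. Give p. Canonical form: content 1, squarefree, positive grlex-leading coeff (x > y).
3*x^2*y + 2*y^3 + 2*y^2 - x - 3*y

1. deg p = 3. No degree-2 curve has this shape.
2. Reading off the gridlines: it crosses the y-axis at the gridline y = 0; it crosses the x-axis at the gridline x = 0.
3. Together with the visible shape, these determine p as stated.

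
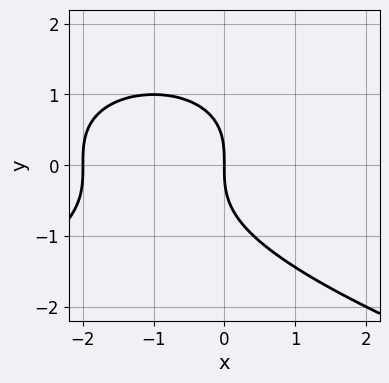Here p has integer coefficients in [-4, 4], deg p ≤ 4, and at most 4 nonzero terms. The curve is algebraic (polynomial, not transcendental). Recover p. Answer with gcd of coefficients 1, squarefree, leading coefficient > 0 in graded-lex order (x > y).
y^3 + x^2 + 2*x

1. Degree: the shape is more complex than any degree-2 curve, so deg p = 3.
2. From the axis intercepts and sections: it crosses the y-axis at the gridline y = 0; the x-axis gridline crossings are at x ∈ {-2, 0}.
3. Assembling these constraints gives the stated polynomial.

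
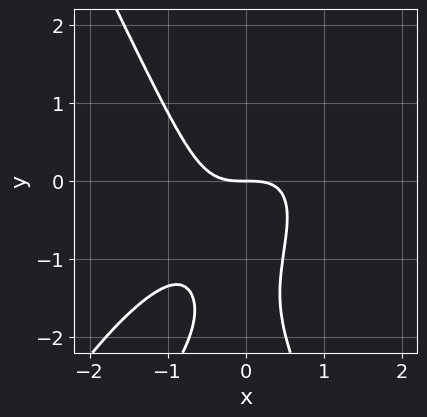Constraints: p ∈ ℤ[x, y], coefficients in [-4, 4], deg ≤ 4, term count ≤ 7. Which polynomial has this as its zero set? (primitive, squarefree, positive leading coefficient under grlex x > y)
3*x^3 - 3*x^2*y + y^3 + 3*y^2 + 3*y

Degree: a generic line meets the curve in up to 3 points, so deg p = 3.
Checking where it meets the axes: it meets the x-axis at x = 0 (among the integer gridlines); one y-axis crossing is at y = 0.
Matching integer coefficients to the picture gives p.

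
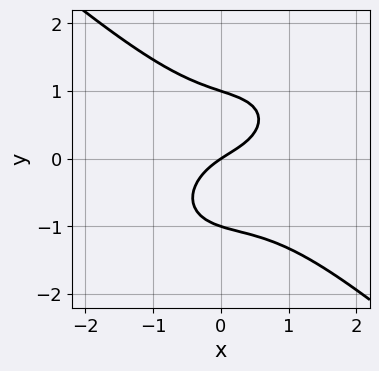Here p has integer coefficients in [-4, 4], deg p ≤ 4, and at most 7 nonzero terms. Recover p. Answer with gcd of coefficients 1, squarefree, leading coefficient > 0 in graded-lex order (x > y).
2*x^3 + 3*y^3 - x^2 + 2*x - 3*y

First, the degree is 3 — a generic line meets the curve in up to 3 points.
Next, observable constraints: the y-axis gridline crossings are at y ∈ {-1, 0, 1}; it crosses the x-axis at the gridline x = 0.
Finally, assembling these constraints gives the stated polynomial.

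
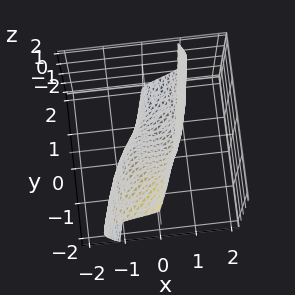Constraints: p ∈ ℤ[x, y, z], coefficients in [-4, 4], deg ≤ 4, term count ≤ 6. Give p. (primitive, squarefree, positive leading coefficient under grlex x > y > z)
The degree is 3 — no degree-2 surface has this shape.
Checking where it meets the axes: it meets the x-axis at x = 0 (among the integer gridlines); one y-axis crossing is at y = 0; it crosses the z-axis at the gridline z = 0.
Matching integer coefficients to the picture gives p.

3*x^3 + 2*x*z^2 + x*y - 3*y - 3*z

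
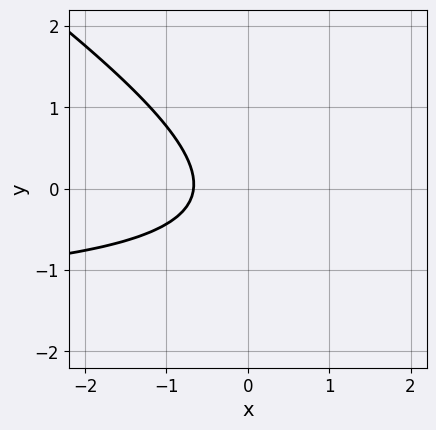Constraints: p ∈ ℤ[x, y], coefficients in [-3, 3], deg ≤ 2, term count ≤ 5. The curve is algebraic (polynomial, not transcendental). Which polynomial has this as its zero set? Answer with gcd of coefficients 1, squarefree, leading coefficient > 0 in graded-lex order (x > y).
2*x*y + 3*y^2 + 3*x + y + 2

(a) Degree: no degree-1 curve has this shape, so deg p = 2.
(b) Observable constraints: it misses every integer gridline on the y-axis.
(c) These observations pin down the coefficients.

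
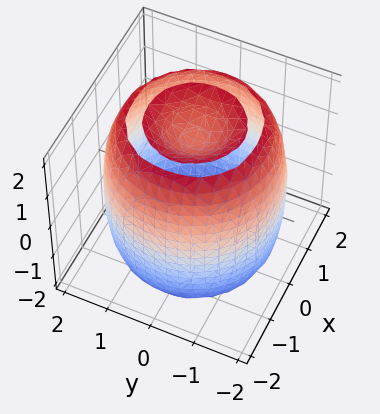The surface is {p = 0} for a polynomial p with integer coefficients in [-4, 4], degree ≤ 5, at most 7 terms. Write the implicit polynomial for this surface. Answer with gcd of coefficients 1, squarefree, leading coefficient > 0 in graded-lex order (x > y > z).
x^4 + 2*x^2*y^2 + y^4 - 3*x^2 - 3*y^2 + z^2 - 2

(a) The picture has 2 separate pieces. They look like related sheets of one shape, so recover p as a whole.
(b) The degree is 4 — the shape is more complex than any degree-3 surface.
(c) Symmetry: the z-axis is an axis of rotation, so x and y enter only as x² + y².
(d) Reading off the gridlines: a circular section at z = -1 has radius between 1 and 2.
(e) These observations pin down the coefficients.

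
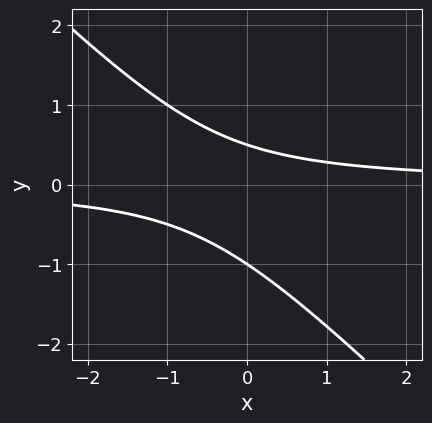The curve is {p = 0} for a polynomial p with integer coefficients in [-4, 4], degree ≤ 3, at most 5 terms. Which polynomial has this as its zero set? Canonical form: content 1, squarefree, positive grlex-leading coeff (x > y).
2*x*y + 2*y^2 + y - 1

First, deg p = 2. A generic line meets the curve in up to 2 points.
Next, from the visible intercepts: it misses every integer gridline on the x-axis; it meets the y-axis at y = -1 (among the integer gridlines).
Finally, fitting integer coefficients to these (and the overall shape) gives p.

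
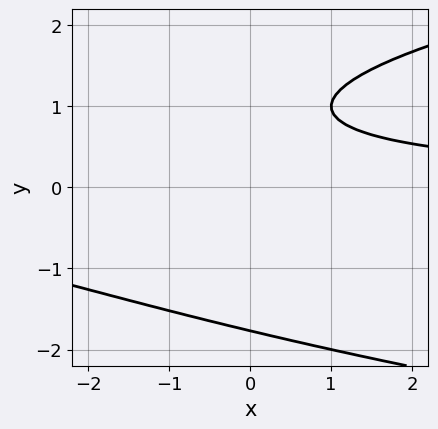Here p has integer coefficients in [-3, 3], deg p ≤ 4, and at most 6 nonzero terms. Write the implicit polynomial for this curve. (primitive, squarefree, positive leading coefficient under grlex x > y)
y^3 - x*y - 2*y + 2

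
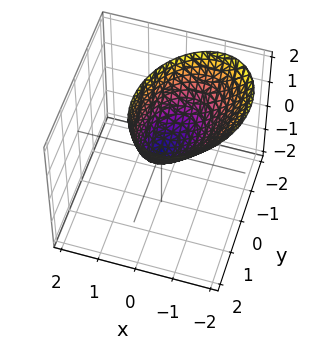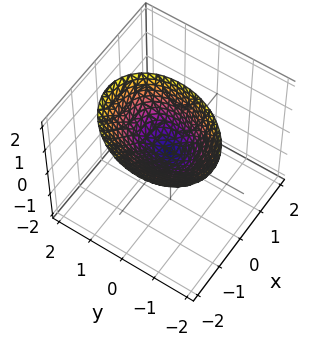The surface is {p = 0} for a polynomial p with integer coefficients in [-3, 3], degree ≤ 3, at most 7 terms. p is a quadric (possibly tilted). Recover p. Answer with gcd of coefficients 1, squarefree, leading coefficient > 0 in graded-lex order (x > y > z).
(a) Degree: no degree-1 surface has this shape, so deg p = 2.
(b) Against the integer gridlines: it crosses the y-axis at the gridline y = 0; it meets the x-axis at x = 0 (among the integer gridlines).
(c) Assembling these constraints gives the stated polynomial.

3*x^2 - x*y + 2*x*z + 2*y^2 - 2*z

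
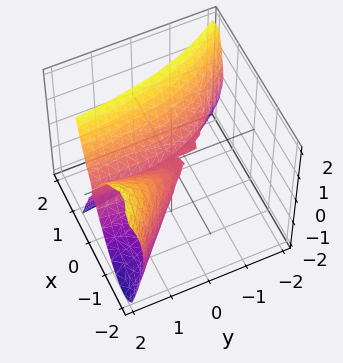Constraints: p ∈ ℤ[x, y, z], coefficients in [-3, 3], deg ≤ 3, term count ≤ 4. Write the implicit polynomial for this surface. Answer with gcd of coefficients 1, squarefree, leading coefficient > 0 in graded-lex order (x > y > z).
1. Degree: the shape is more complex than any degree-2 surface, so deg p = 3.
2. Reading off the gridlines: one z-axis crossing is at z = 0; every point of the y-axis in the box is on the surface; it meets the x-axis at x = 0 (among the integer gridlines).
3. The integer polynomial consistent with all of this is the stated p.

2*x^3 + 2*x^2*y + x^2 - z^2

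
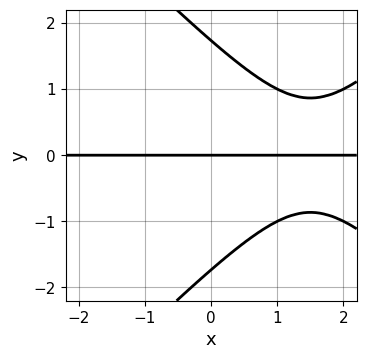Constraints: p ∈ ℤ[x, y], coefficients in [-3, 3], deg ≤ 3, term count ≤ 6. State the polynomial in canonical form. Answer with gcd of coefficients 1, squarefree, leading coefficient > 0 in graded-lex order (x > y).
x^2*y - y^3 - 3*x*y + 3*y

Degree: a generic line meets the curve in up to 3 points, so deg p = 3.
From the axis intercepts and sections: the visible x-axis segment lies entirely on the curve; it meets the y-axis at y = 0 (among the integer gridlines).
Solving for integer coefficients yields p as stated.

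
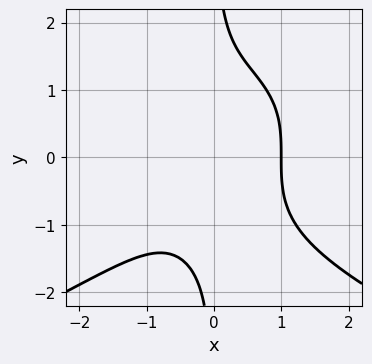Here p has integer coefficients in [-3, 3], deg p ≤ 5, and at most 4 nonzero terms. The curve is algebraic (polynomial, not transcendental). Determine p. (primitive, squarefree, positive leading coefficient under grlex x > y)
deg p = 4. A generic line meets the curve in up to 4 points.
Reading off the gridlines: it misses every integer gridline on the y-axis; it meets the x-axis at x = 1 (among the integer gridlines).
The integer polynomial consistent with all of this is the stated p.

2*x*y^3 + 3*x^3 - 3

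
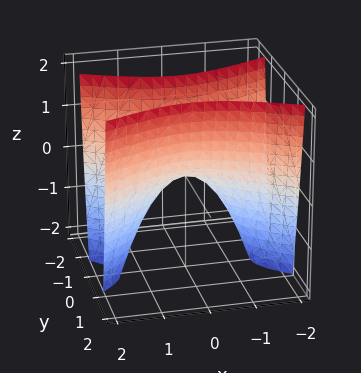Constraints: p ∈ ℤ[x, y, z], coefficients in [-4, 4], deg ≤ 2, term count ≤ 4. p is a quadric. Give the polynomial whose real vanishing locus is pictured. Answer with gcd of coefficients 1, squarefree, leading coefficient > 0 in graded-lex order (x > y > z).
x^2 - 3*y^2 + z

deg p = 2. A hyperbolic paraboloid; a quadric.
Symmetries: mirror symmetry x ↦ −x ⇒ only even powers of x; it's symmetric under y → −y, forcing even powers of y.
From the axis intercepts and sections: one x-axis crossing is at x = 0; it crosses the y-axis at the gridline y = 0; it crosses the z-axis at the gridline z = 0.
These observations pin down the coefficients.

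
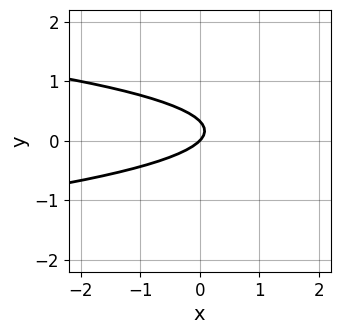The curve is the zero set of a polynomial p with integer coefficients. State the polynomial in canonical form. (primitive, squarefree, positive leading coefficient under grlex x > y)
First, degree: no degree-1 curve has this shape, so deg p = 2.
Then, against the integer gridlines: it crosses the x-axis at the gridline x = 0; one y-axis crossing is at y = 0.
Finally, the integer polynomial consistent with all of this is the stated p.

3*y^2 + x - y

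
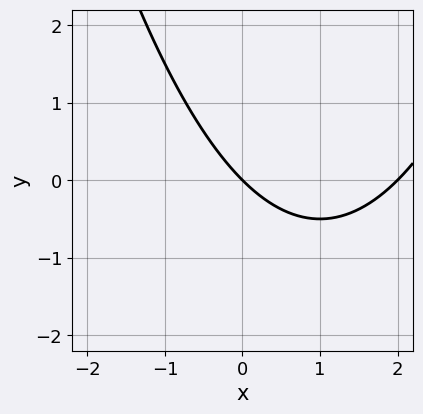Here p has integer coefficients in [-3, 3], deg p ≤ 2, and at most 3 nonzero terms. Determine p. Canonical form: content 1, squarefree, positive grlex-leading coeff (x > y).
deg p = 2.
From the visible intercepts: one y-axis crossing is at y = 0; the x-axis gridline crossings are at x ∈ {0, 2}.
Solving for integer coefficients yields p as stated.

x^2 - 2*x - 2*y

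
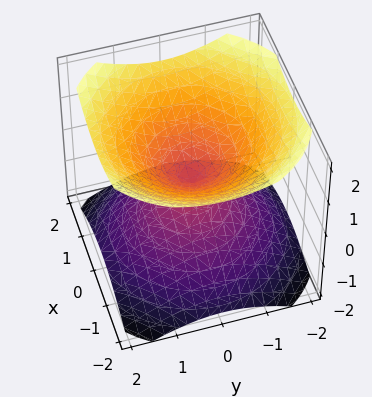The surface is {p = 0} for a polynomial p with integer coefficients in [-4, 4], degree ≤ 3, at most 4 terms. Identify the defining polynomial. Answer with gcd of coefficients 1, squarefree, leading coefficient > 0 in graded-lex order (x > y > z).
2*x^2 + 2*y^2 - 3*z^2

1. I count 2 distinct pieces. Treating them together as one polynomial.
2. The degree is 2 — a double cone through the origin; a quadric.
3. Symmetries: the z ↦ −z reflection is a symmetry, so z appears only in even powers; rotational symmetry about the z-axis ⇒ p depends on x, y only through x² + y².
4. Checking where it meets the axes: it crosses the z-axis at the gridline z = 0; it crosses the x-axis at the gridline x = 0; it meets the y-axis at y = 0 (among the integer gridlines).
5. These observations pin down the coefficients.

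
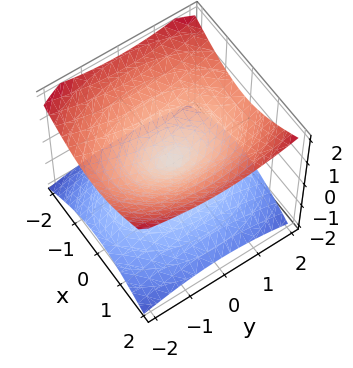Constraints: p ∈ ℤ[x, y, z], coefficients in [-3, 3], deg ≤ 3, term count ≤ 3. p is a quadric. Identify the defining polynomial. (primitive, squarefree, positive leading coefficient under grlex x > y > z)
(a) deg p = 2. Two nappes meeting at a single point; a quadric.
(b) Symmetries: the x ↦ −x reflection is a symmetry, so x appears only in even powers; it's symmetric under z → −z, forcing even powers of z; mirror symmetry y ↦ −y ⇒ only even powers of y.
(c) Checking where it meets the axes: it meets the z-axis at z = 0 (among the integer gridlines); it crosses the x-axis at the gridline x = 0; one y-axis crossing is at y = 0.
(d) Solving for integer coefficients yields p as stated.

2*x^2 + y^2 - 3*z^2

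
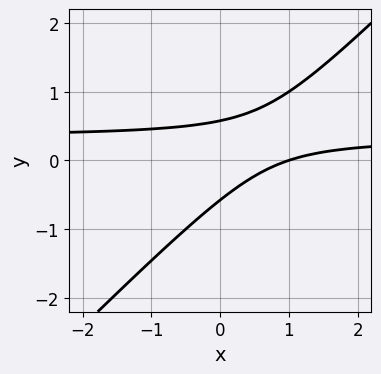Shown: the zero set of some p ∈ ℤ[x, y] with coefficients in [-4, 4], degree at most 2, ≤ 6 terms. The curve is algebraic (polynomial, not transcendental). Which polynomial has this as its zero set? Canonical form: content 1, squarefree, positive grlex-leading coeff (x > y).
1. The degree is 2 — the shape is more complex than any degree-1 curve.
2. Reading off the gridlines: one x-axis crossing is at x = 1.
3. Assembling these constraints gives the stated polynomial.

3*x*y - 3*y^2 - x + 1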